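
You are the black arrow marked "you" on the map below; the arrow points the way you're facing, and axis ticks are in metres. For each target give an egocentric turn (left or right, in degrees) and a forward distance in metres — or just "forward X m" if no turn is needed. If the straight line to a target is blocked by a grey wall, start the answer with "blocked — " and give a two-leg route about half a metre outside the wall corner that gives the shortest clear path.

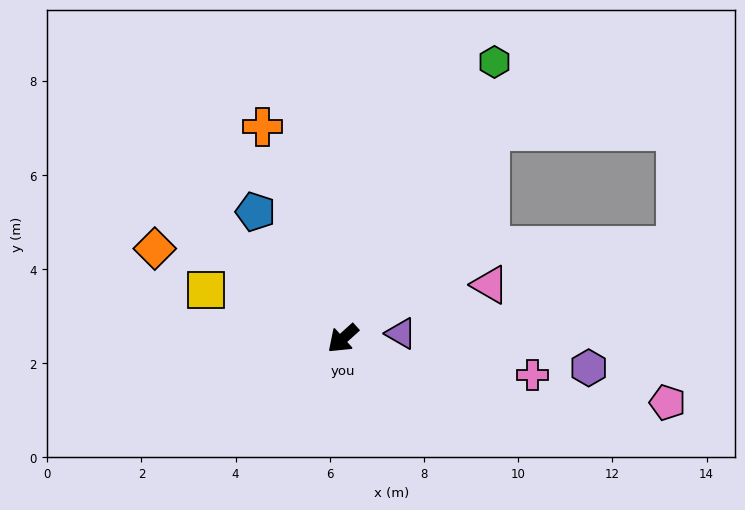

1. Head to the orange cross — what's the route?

turn right 111°, forward 4.8 m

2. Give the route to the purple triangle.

turn left 143°, forward 1.2 m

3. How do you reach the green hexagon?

turn right 161°, forward 6.7 m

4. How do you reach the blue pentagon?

turn right 98°, forward 3.3 m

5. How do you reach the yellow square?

turn right 62°, forward 3.1 m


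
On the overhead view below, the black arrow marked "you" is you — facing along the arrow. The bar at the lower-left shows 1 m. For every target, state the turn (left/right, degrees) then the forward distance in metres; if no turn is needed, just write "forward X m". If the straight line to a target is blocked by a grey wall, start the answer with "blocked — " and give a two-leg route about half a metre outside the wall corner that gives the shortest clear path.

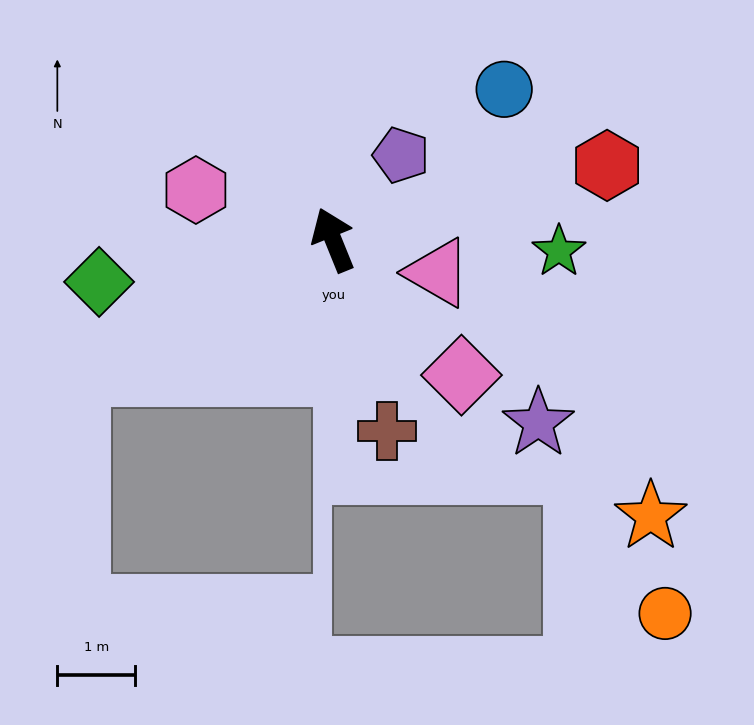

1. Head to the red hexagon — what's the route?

turn right 97°, forward 3.6 m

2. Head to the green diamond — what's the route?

turn left 78°, forward 3.0 m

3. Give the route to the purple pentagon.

turn right 61°, forward 1.4 m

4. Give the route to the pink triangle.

turn right 130°, forward 1.4 m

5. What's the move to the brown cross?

turn left 174°, forward 2.5 m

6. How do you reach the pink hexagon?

turn left 48°, forward 1.9 m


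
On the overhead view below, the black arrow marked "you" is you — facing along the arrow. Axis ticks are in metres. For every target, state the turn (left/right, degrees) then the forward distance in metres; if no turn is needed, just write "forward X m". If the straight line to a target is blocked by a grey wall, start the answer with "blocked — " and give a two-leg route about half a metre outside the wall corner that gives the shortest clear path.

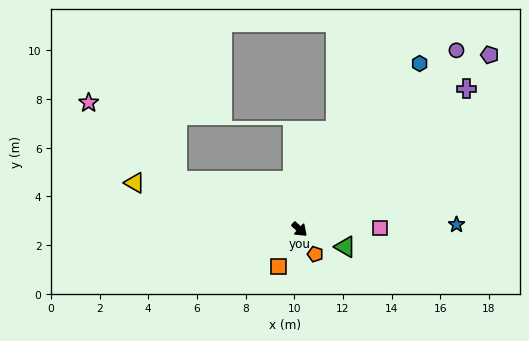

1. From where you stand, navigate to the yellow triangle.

turn right 153°, forward 7.0 m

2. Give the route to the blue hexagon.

turn left 97°, forward 8.4 m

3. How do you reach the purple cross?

turn left 83°, forward 9.0 m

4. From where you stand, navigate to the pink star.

blocked — turn right 159°, forward 5.4 m, then turn right 20°, forward 4.9 m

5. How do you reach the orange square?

turn right 77°, forward 1.7 m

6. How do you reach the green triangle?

turn left 22°, forward 2.0 m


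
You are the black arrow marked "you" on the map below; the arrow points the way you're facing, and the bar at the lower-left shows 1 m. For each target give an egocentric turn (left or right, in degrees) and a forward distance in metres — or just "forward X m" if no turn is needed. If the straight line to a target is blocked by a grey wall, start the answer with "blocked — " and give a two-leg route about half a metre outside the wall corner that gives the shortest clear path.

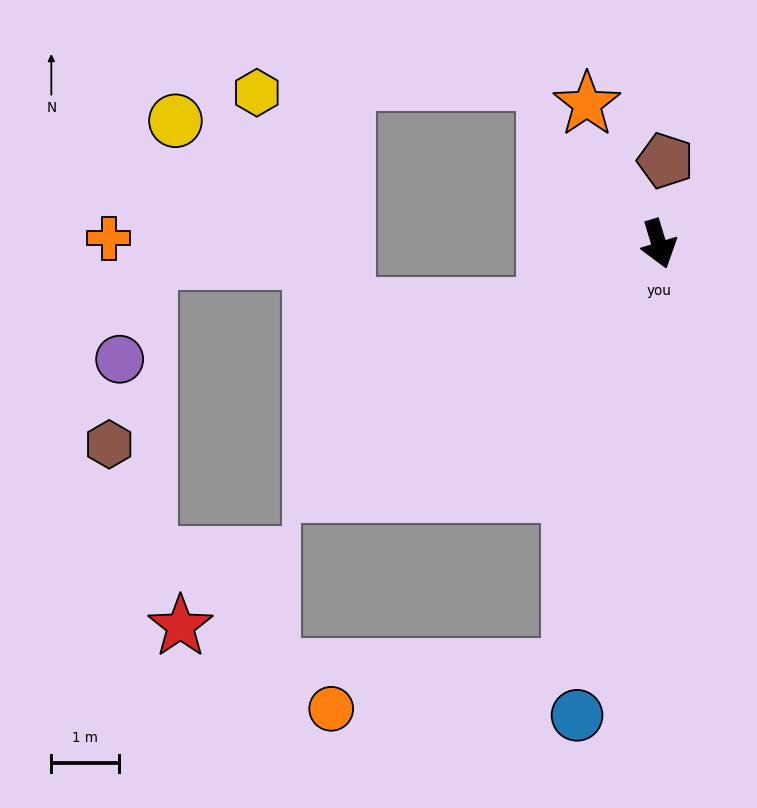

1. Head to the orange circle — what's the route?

blocked — turn right 29°, forward 6.4 m, then turn right 68°, forward 3.6 m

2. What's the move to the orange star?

turn right 170°, forward 2.3 m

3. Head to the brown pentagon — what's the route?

turn left 159°, forward 1.2 m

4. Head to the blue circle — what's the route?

turn right 27°, forward 7.1 m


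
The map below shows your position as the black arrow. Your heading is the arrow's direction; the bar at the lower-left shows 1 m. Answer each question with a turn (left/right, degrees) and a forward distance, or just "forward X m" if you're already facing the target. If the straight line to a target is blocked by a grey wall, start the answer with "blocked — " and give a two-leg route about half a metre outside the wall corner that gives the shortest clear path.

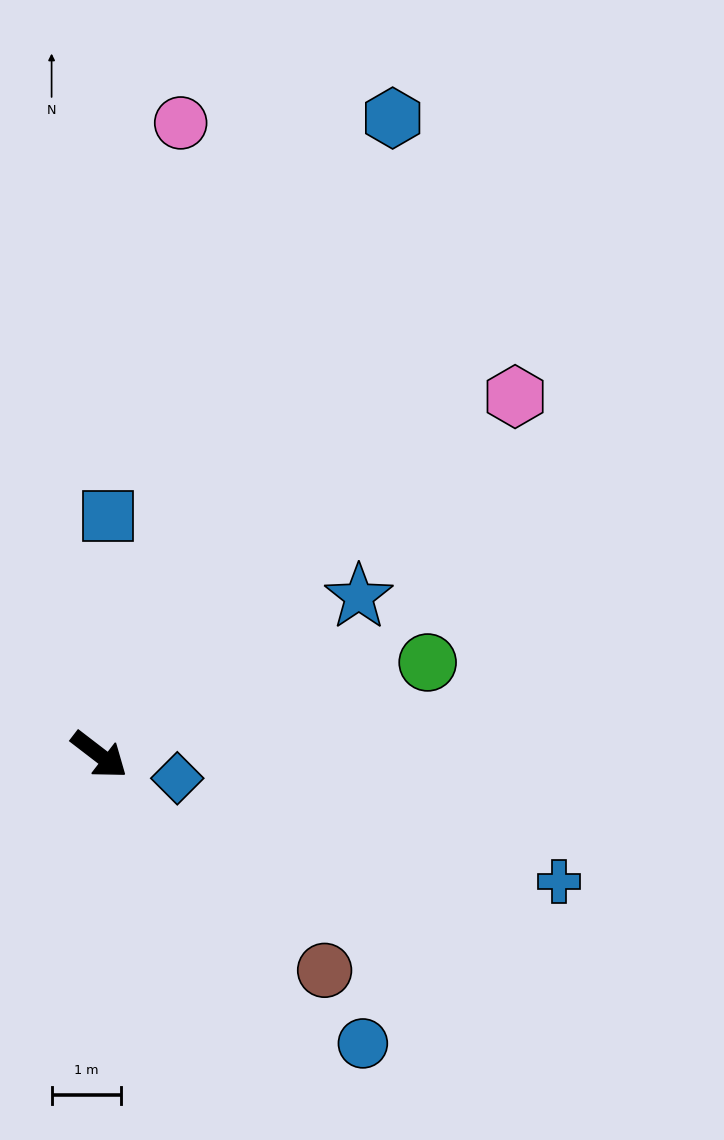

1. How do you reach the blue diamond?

turn left 21°, forward 1.2 m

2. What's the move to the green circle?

turn left 53°, forward 5.0 m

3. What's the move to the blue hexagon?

turn left 103°, forward 10.2 m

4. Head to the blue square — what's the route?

turn left 125°, forward 3.5 m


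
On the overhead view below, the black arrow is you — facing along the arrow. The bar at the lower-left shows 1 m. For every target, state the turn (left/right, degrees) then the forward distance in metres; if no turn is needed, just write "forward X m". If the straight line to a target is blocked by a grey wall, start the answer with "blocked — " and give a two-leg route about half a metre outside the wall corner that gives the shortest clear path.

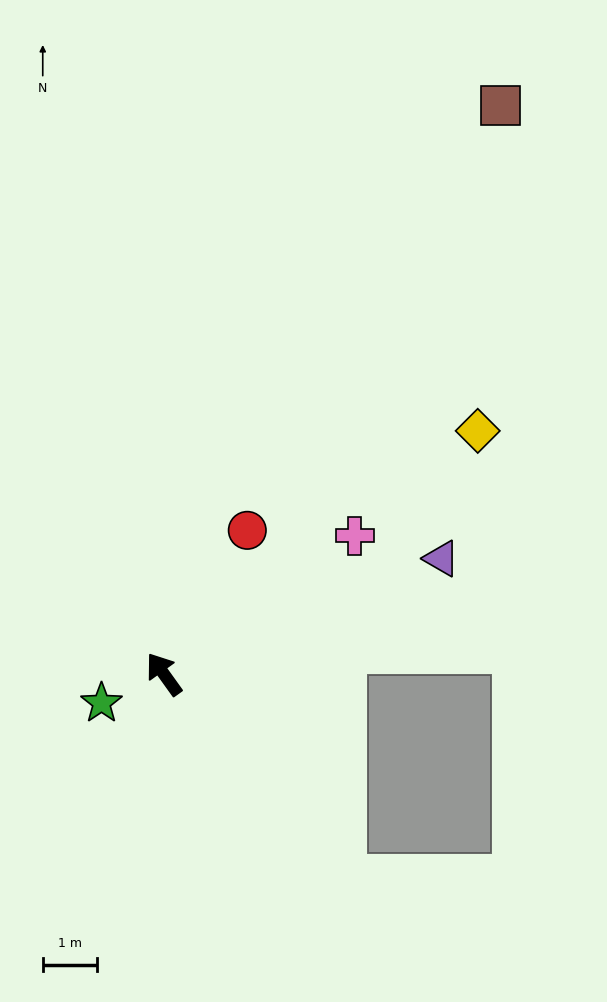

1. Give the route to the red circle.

turn right 66°, forward 3.0 m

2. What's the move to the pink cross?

turn right 90°, forward 4.3 m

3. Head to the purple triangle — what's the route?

turn right 103°, forward 5.5 m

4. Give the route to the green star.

turn left 79°, forward 1.3 m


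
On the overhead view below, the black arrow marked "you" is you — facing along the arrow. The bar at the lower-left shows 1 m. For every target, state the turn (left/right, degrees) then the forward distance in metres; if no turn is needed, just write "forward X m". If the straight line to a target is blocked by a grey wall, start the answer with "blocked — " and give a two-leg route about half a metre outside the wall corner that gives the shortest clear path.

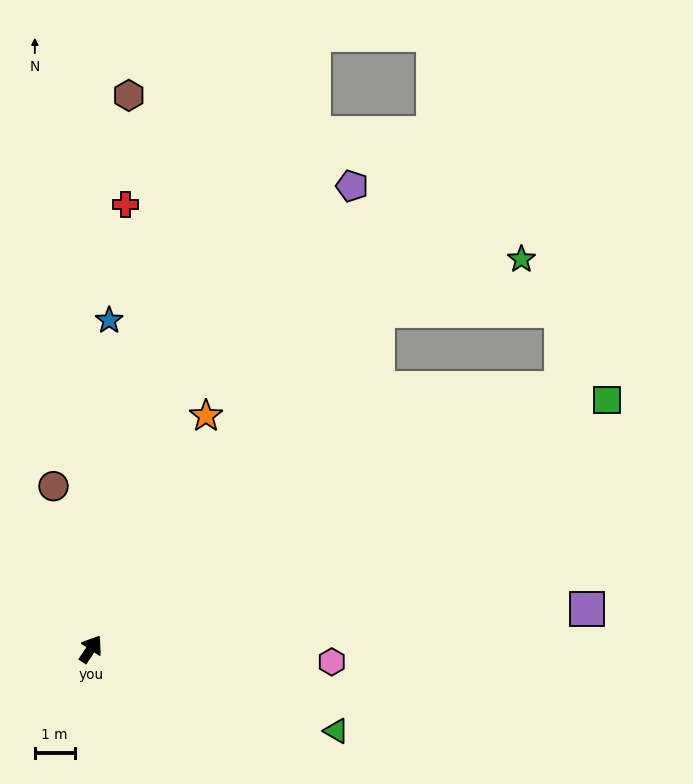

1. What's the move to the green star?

blocked — turn right 7°, forward 11.2 m, then turn right 29°, forward 3.8 m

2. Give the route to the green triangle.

turn right 75°, forward 6.5 m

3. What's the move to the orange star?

turn left 7°, forward 6.5 m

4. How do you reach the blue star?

turn left 30°, forward 8.3 m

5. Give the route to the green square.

turn right 31°, forward 14.4 m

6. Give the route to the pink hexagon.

turn right 59°, forward 6.1 m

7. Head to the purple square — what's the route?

turn right 52°, forward 12.5 m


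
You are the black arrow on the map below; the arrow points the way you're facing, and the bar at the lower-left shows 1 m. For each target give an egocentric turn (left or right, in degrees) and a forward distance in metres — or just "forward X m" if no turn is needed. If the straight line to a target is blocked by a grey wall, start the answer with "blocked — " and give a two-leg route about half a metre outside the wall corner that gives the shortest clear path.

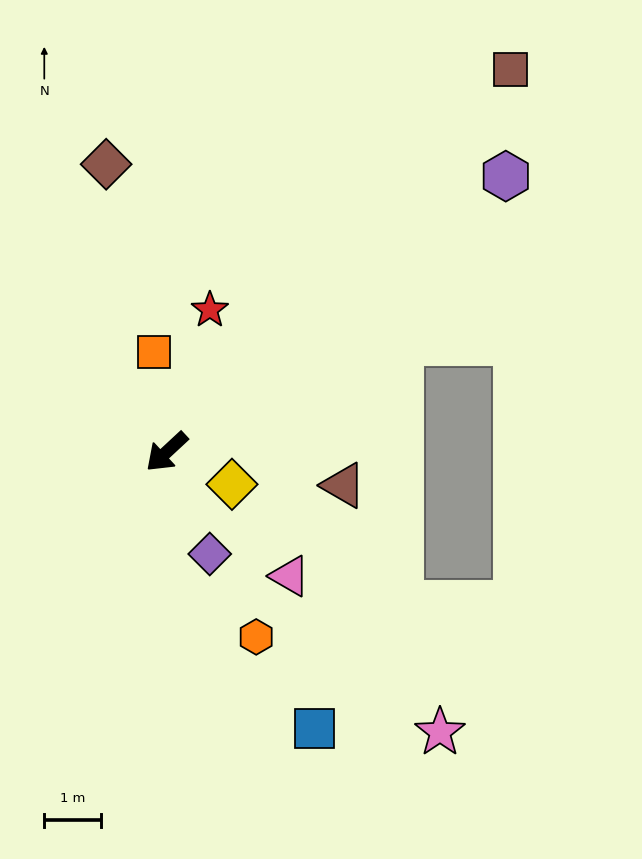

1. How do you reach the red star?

turn right 150°, forward 2.6 m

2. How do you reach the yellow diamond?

turn left 111°, forward 1.3 m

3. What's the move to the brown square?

turn right 175°, forward 9.1 m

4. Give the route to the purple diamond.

turn left 70°, forward 2.0 m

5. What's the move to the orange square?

turn right 126°, forward 1.8 m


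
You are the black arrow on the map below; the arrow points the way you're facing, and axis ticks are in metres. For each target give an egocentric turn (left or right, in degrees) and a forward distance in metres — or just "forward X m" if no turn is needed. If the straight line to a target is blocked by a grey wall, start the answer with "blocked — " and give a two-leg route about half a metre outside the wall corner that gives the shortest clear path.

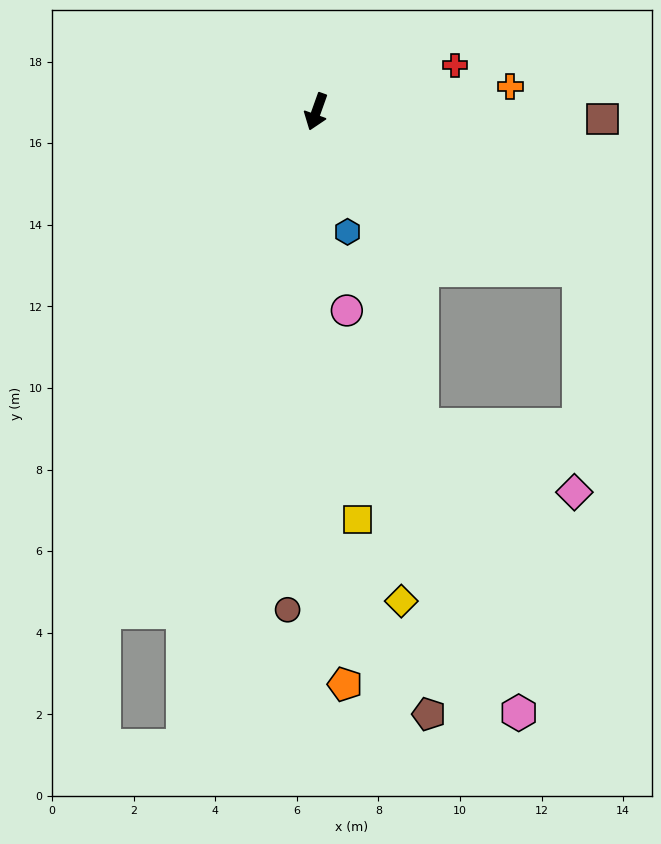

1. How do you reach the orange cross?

turn left 117°, forward 4.8 m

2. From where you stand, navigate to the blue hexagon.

turn left 34°, forward 3.0 m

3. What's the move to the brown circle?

turn left 16°, forward 12.2 m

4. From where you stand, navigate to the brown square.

turn left 108°, forward 7.0 m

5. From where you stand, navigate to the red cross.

turn left 128°, forward 3.6 m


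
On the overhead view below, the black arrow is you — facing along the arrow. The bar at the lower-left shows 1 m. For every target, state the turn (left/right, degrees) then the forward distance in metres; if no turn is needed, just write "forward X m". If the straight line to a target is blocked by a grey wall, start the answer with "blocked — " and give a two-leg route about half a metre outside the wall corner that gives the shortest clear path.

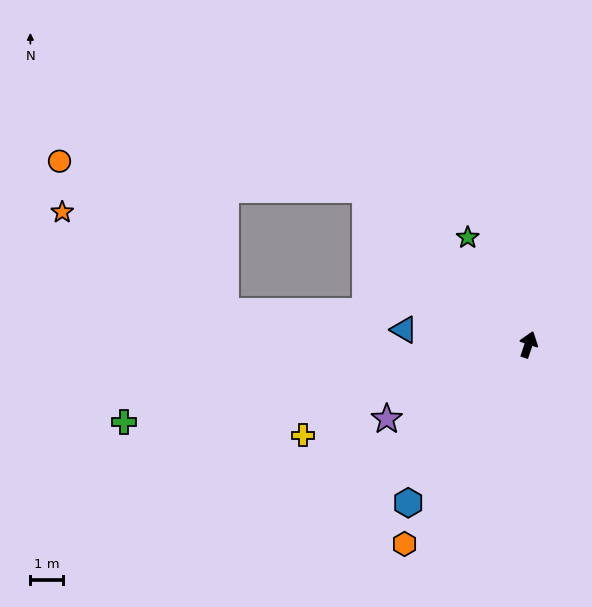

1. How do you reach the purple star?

turn left 136°, forward 4.8 m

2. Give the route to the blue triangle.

turn left 102°, forward 3.8 m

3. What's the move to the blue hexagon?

turn left 161°, forward 6.0 m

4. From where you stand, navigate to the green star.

turn left 48°, forward 3.7 m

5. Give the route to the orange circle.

blocked — turn left 65°, forward 6.8 m, then turn left 38°, forward 9.3 m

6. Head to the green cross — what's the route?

turn left 119°, forward 12.5 m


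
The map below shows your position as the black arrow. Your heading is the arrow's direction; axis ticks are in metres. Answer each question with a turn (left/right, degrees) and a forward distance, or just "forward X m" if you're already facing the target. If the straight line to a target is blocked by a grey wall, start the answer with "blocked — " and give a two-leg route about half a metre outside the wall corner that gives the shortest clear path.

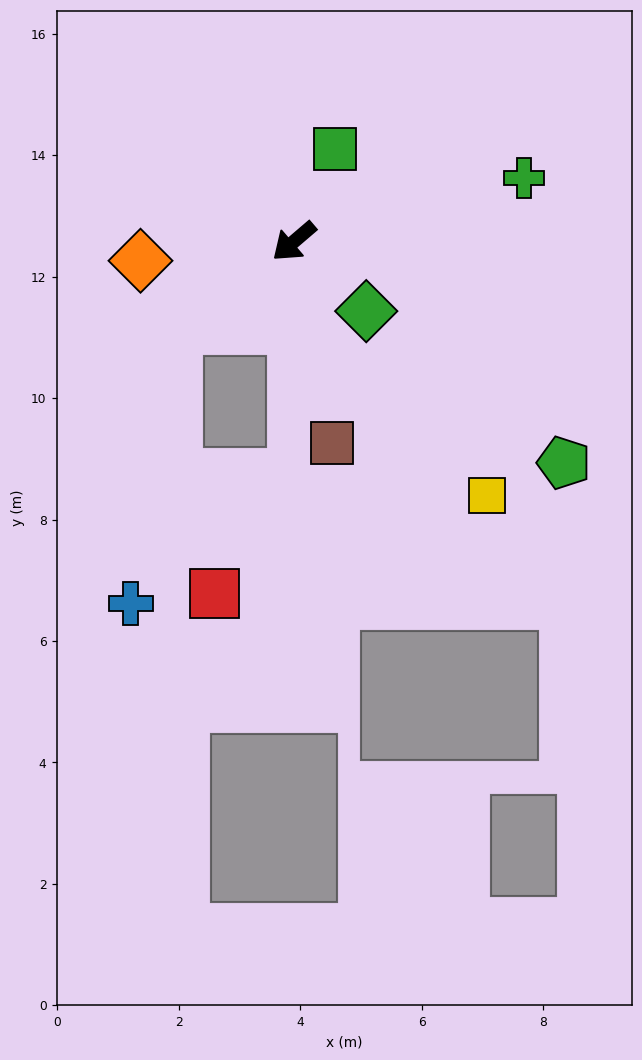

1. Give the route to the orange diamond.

turn right 33°, forward 2.5 m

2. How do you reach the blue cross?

blocked — turn right 4°, forward 2.4 m, then turn left 44°, forward 4.6 m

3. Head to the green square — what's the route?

turn right 154°, forward 1.7 m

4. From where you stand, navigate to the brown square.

turn left 60°, forward 3.4 m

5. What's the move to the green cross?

turn left 155°, forward 3.9 m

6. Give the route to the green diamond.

turn left 96°, forward 1.7 m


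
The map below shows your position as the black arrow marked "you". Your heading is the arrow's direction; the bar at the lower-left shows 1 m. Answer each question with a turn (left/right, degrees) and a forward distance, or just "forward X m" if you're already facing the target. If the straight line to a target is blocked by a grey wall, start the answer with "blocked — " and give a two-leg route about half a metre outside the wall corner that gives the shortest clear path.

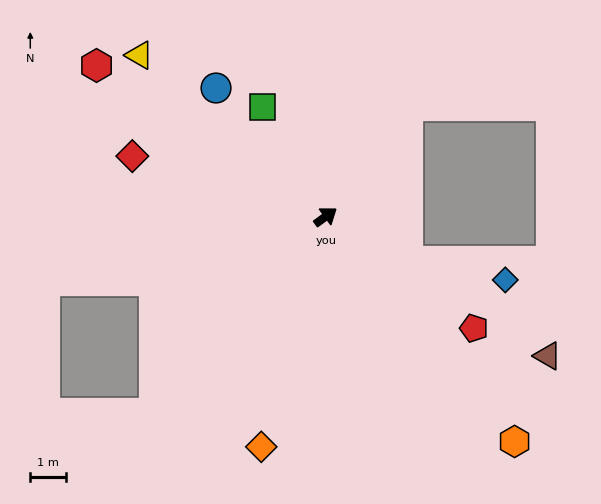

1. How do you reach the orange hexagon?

turn right 86°, forward 8.3 m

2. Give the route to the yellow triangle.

turn left 103°, forward 7.0 m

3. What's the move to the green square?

turn left 84°, forward 3.6 m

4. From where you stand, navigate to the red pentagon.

turn right 73°, forward 5.2 m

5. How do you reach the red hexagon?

turn left 110°, forward 7.8 m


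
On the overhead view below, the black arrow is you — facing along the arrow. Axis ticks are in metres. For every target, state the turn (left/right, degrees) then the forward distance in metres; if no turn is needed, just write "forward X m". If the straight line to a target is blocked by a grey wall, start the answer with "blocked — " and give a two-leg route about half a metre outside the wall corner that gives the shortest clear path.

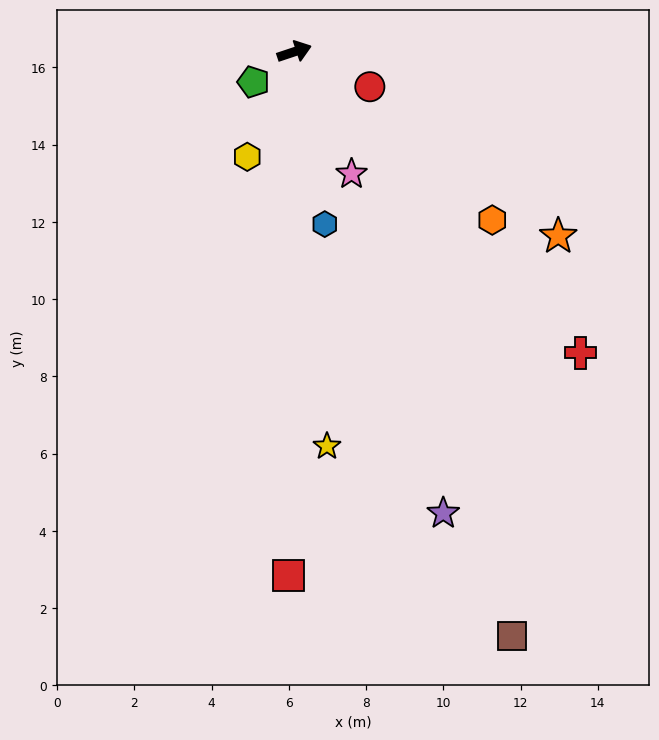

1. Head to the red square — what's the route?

turn right 109°, forward 13.6 m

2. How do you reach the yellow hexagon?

turn right 133°, forward 3.0 m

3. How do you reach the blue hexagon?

turn right 98°, forward 4.5 m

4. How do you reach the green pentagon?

turn right 162°, forward 1.3 m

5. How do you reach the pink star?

turn right 83°, forward 3.5 m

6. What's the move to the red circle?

turn right 43°, forward 2.2 m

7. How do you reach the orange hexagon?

turn right 59°, forward 6.7 m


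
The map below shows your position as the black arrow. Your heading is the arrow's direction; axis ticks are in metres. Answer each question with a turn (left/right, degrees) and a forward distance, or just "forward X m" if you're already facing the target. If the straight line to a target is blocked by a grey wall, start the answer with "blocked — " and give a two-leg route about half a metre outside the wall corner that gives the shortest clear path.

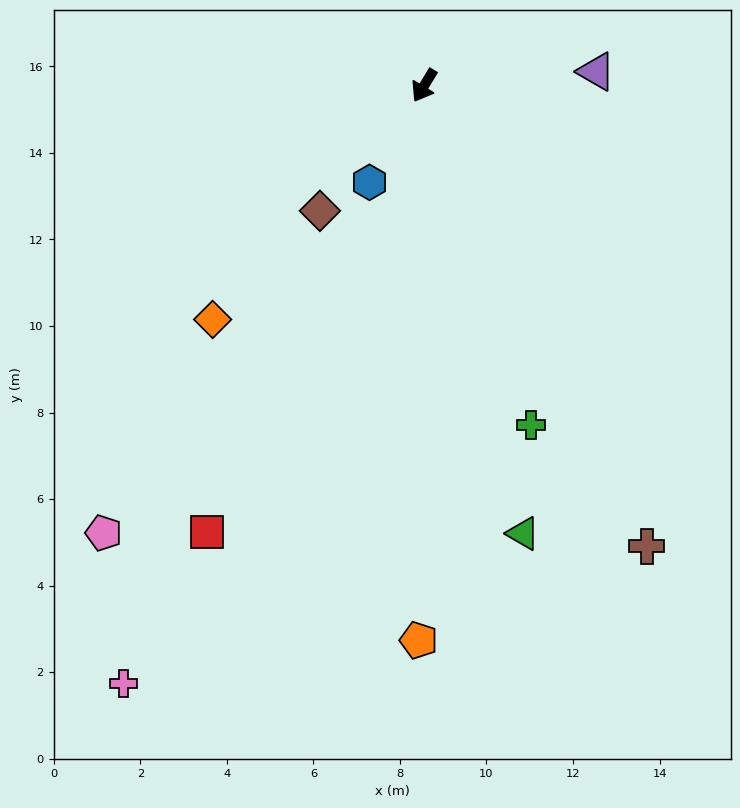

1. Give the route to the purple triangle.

turn left 126°, forward 4.0 m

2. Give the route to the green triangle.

turn left 44°, forward 10.6 m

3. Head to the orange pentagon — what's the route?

turn left 31°, forward 12.8 m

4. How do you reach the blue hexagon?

forward 2.6 m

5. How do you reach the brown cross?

turn left 57°, forward 11.8 m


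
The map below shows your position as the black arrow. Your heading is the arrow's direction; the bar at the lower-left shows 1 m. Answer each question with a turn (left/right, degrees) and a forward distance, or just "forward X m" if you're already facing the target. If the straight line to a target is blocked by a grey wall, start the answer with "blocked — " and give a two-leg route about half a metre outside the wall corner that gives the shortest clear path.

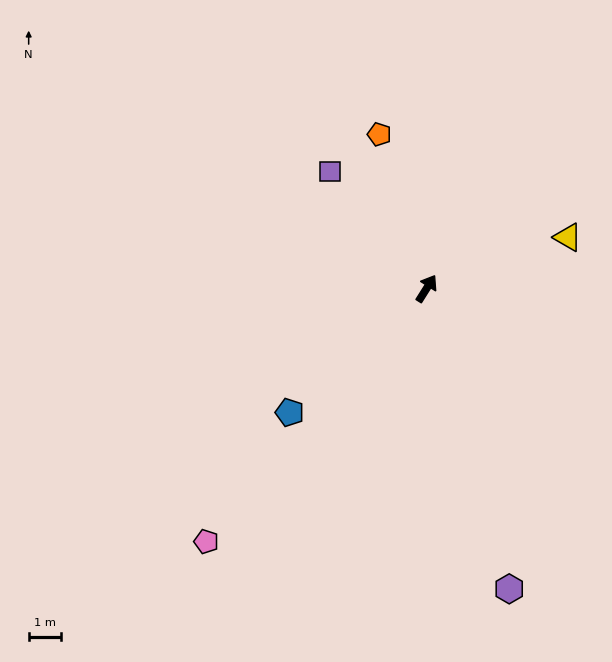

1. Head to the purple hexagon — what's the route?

turn right 132°, forward 9.6 m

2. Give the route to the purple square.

turn left 72°, forward 4.7 m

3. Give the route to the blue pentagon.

turn left 164°, forward 5.7 m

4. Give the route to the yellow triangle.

turn right 38°, forward 4.6 m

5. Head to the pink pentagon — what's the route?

turn left 171°, forward 10.3 m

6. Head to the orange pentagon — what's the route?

turn left 49°, forward 5.0 m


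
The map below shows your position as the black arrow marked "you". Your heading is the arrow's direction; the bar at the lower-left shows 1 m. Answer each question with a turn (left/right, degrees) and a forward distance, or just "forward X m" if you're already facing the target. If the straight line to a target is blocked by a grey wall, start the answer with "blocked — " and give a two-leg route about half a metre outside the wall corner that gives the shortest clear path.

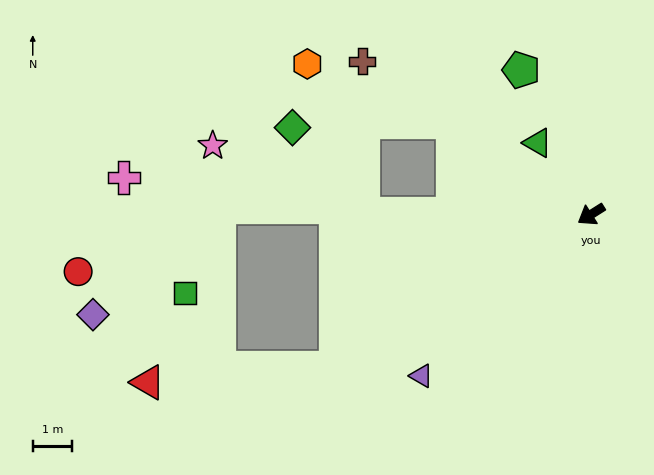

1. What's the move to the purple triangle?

turn left 11°, forward 5.9 m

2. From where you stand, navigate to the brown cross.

turn right 66°, forward 6.9 m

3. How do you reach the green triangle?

turn right 86°, forward 2.3 m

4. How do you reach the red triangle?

blocked — forward 7.5 m, then turn right 28°, forward 4.8 m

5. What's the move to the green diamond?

blocked — turn right 32°, forward 5.7 m, then turn right 51°, forward 2.8 m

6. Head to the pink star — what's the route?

blocked — turn right 32°, forward 5.7 m, then turn right 25°, forward 4.2 m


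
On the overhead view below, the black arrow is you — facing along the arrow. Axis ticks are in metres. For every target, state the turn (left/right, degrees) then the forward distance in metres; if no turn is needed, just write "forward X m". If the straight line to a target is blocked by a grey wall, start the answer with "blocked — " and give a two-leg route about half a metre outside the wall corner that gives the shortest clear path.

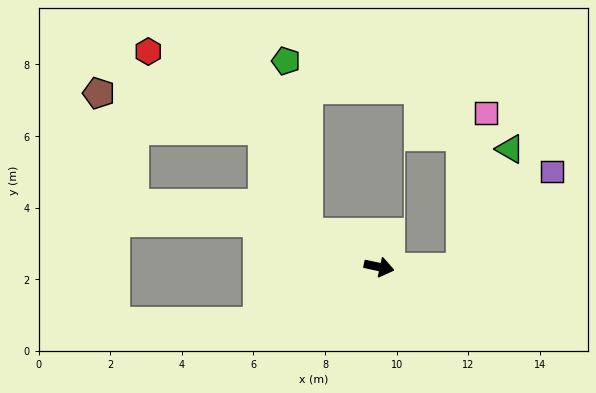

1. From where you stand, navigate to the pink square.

blocked — turn left 11°, forward 2.3 m, then turn left 82°, forward 4.4 m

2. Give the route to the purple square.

blocked — turn left 11°, forward 2.3 m, then turn left 48°, forward 3.7 m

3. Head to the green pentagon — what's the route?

blocked — turn left 167°, forward 2.2 m, then turn right 58°, forward 4.8 m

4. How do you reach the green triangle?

blocked — turn left 11°, forward 2.3 m, then turn left 69°, forward 3.6 m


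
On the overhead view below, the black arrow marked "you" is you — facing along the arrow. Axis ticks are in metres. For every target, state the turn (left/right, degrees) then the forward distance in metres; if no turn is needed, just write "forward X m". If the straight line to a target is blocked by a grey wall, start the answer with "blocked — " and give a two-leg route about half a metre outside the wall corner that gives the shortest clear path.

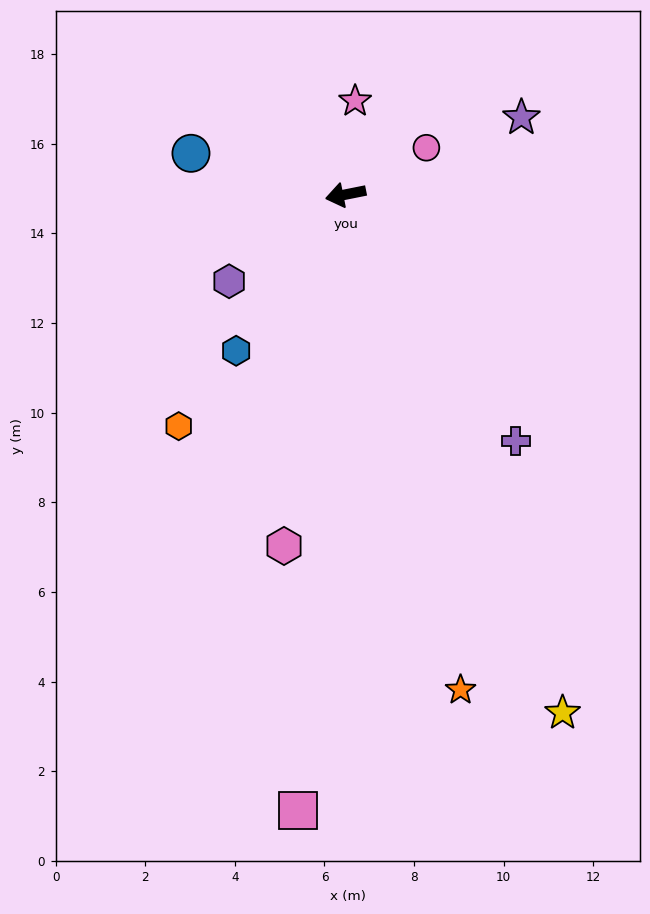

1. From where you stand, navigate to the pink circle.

turn right 161°, forward 2.1 m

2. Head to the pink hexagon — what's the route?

turn left 69°, forward 8.0 m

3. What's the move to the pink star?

turn right 107°, forward 2.1 m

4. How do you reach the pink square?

turn left 74°, forward 13.8 m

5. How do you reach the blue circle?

turn right 26°, forward 3.6 m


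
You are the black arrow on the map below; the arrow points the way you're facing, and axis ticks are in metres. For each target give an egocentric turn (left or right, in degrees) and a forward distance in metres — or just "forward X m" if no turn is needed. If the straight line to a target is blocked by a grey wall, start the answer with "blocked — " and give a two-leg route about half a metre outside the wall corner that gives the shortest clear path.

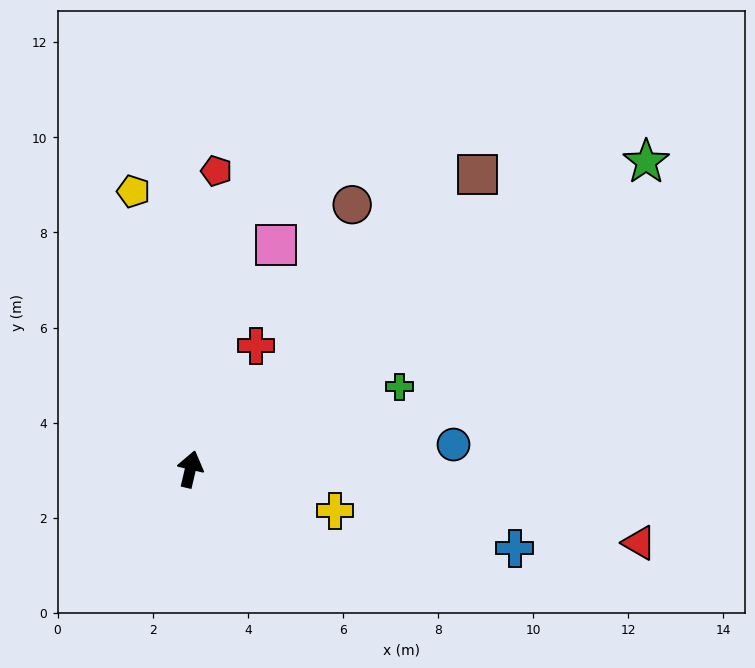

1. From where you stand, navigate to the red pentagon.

turn left 8°, forward 6.3 m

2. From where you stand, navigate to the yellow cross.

turn right 93°, forward 3.2 m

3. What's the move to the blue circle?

turn right 71°, forward 5.6 m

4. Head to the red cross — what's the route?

turn right 15°, forward 2.9 m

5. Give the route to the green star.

turn right 43°, forward 11.6 m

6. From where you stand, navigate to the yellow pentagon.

turn left 25°, forward 6.0 m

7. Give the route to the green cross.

turn right 55°, forward 4.7 m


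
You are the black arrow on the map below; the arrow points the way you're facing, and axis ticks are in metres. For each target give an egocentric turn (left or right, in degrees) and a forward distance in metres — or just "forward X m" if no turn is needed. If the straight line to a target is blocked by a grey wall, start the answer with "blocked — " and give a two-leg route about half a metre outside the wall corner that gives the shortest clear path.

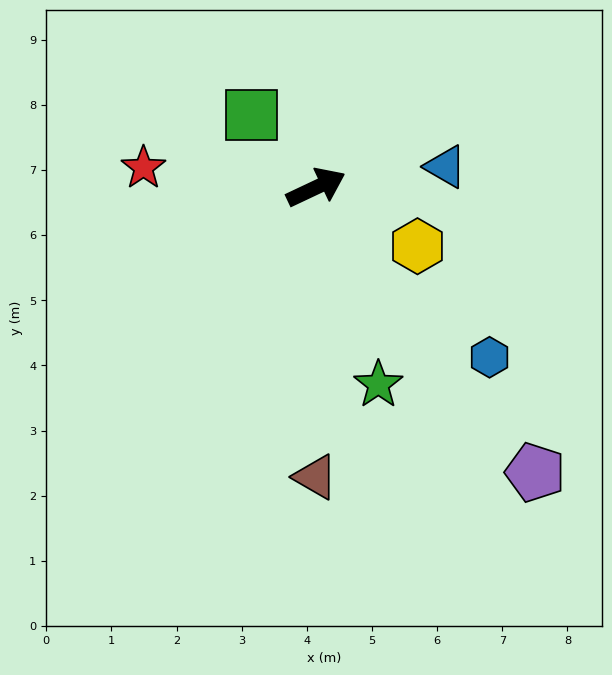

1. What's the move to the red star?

turn left 148°, forward 2.7 m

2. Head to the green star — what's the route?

turn right 98°, forward 3.2 m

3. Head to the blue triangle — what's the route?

turn right 16°, forward 2.0 m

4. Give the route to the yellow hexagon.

turn right 55°, forward 1.8 m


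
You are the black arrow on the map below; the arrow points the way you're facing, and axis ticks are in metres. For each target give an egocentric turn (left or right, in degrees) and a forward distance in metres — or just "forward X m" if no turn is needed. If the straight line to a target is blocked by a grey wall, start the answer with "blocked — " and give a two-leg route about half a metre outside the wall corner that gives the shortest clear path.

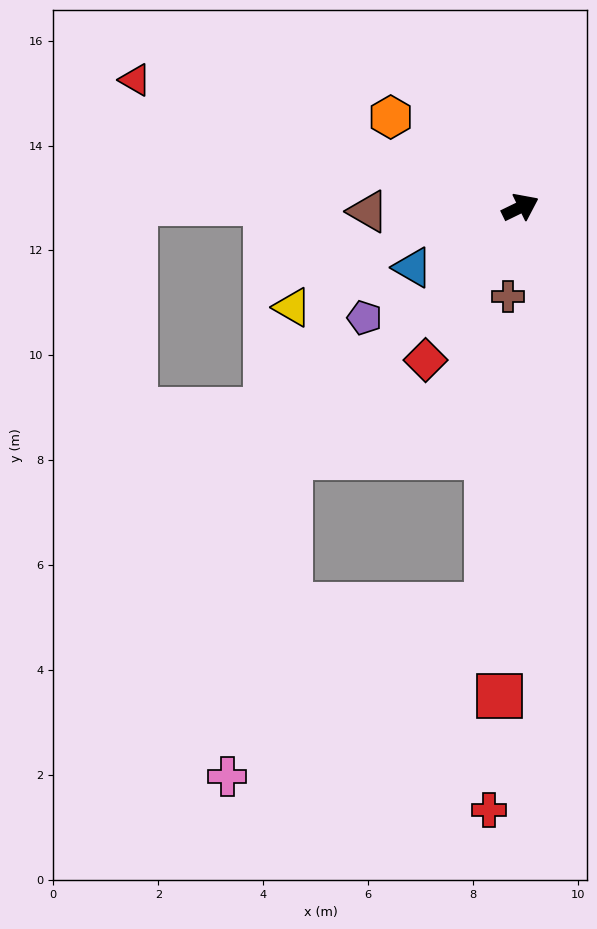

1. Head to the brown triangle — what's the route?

turn left 156°, forward 2.9 m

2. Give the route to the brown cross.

turn right 124°, forward 1.7 m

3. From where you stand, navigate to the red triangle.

turn left 136°, forward 7.7 m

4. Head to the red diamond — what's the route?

turn right 148°, forward 3.4 m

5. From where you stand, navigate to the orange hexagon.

turn left 119°, forward 3.0 m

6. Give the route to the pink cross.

blocked — turn right 159°, forward 6.5 m, then turn left 32°, forward 6.2 m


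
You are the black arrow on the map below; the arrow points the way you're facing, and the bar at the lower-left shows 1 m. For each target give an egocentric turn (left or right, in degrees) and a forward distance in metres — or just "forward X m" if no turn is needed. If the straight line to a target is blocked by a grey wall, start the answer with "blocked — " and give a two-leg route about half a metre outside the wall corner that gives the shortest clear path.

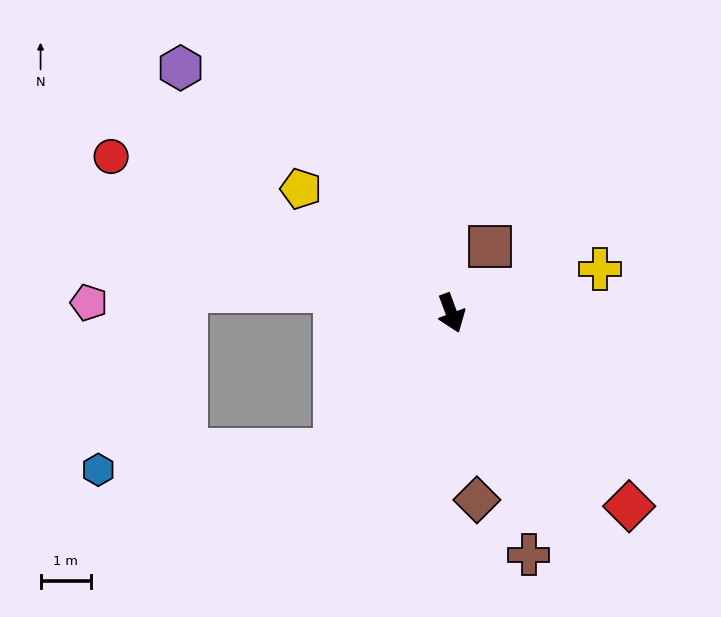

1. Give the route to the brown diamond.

turn right 13°, forward 3.7 m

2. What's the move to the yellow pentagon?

turn right 150°, forward 3.9 m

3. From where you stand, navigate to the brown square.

turn left 129°, forward 1.5 m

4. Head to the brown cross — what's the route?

turn right 3°, forward 5.0 m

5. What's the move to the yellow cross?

turn left 86°, forward 3.1 m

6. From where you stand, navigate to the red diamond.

turn left 22°, forward 5.2 m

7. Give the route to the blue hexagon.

blocked — turn right 61°, forward 3.6 m, then turn right 45°, forward 4.7 m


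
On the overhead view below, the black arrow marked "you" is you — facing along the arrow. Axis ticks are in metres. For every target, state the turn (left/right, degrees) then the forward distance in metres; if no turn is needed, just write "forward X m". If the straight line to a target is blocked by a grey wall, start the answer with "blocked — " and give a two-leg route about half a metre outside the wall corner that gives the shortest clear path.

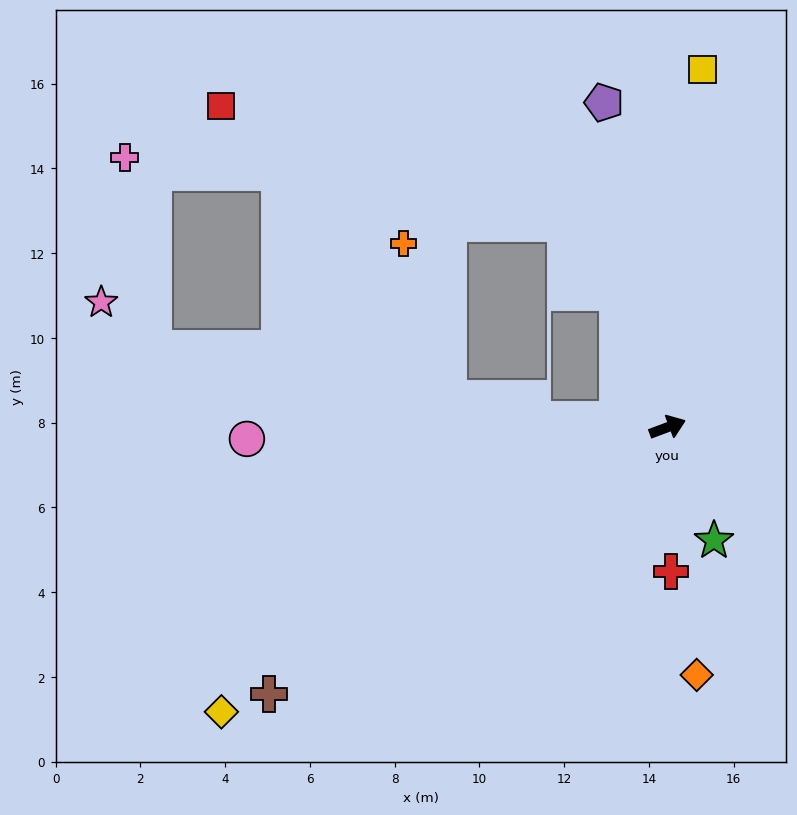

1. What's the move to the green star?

turn right 88°, forward 2.9 m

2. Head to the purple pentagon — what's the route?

turn left 81°, forward 7.8 m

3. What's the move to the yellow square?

turn left 64°, forward 8.5 m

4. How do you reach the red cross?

turn right 109°, forward 3.4 m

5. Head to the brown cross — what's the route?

turn right 167°, forward 11.3 m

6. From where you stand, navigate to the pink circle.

turn left 161°, forward 9.9 m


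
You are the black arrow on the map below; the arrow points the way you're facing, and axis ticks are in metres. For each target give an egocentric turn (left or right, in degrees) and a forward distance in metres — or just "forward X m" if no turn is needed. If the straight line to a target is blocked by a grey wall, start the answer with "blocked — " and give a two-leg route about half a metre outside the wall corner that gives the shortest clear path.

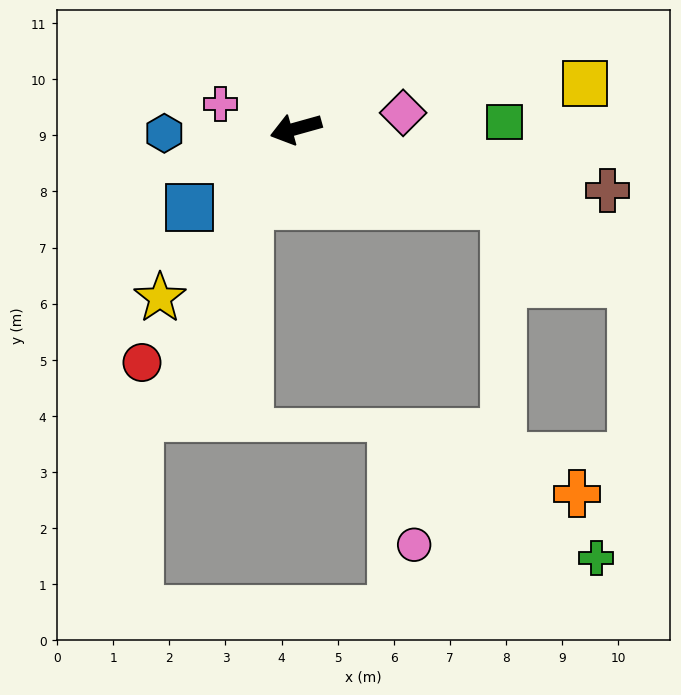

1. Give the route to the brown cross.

turn left 153°, forward 5.7 m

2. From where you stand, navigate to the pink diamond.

turn left 173°, forward 1.9 m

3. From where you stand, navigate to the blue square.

turn left 21°, forward 2.4 m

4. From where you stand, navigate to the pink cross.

turn right 34°, forward 1.4 m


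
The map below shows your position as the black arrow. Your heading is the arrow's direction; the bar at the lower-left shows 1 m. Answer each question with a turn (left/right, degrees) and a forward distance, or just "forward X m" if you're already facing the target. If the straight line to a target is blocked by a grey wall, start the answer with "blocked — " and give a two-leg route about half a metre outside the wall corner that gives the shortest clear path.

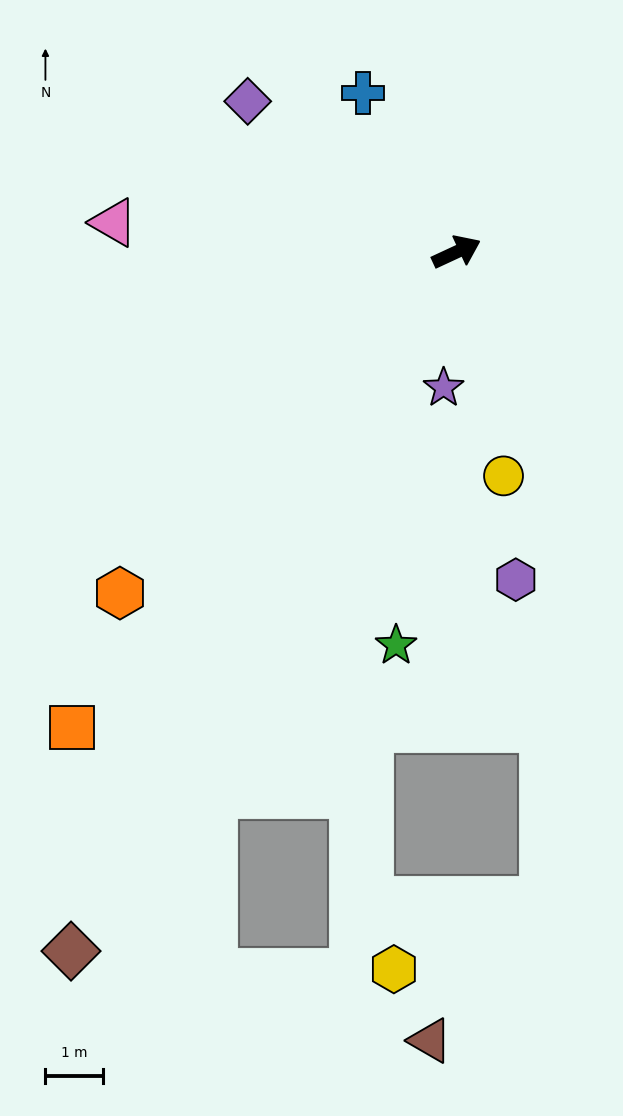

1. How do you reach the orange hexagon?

turn right 160°, forward 8.4 m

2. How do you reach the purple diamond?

turn left 119°, forward 4.5 m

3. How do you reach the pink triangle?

turn left 150°, forward 6.0 m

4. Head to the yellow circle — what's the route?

turn right 103°, forward 4.0 m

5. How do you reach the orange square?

turn right 154°, forward 10.7 m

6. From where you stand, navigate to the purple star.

turn right 120°, forward 2.4 m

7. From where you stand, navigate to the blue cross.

turn left 96°, forward 3.2 m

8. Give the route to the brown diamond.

turn right 144°, forward 13.9 m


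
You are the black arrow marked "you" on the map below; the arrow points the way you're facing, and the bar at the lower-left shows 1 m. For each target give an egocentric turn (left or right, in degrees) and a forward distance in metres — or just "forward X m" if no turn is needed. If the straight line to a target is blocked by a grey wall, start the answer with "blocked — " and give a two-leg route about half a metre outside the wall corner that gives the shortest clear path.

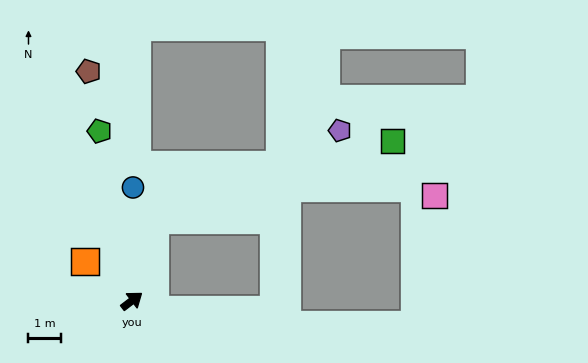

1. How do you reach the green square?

blocked — turn left 36°, forward 2.6 m, then turn right 55°, forward 7.7 m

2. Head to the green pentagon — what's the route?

turn left 63°, forward 5.3 m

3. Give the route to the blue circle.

turn left 52°, forward 3.5 m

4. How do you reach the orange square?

turn left 103°, forward 1.9 m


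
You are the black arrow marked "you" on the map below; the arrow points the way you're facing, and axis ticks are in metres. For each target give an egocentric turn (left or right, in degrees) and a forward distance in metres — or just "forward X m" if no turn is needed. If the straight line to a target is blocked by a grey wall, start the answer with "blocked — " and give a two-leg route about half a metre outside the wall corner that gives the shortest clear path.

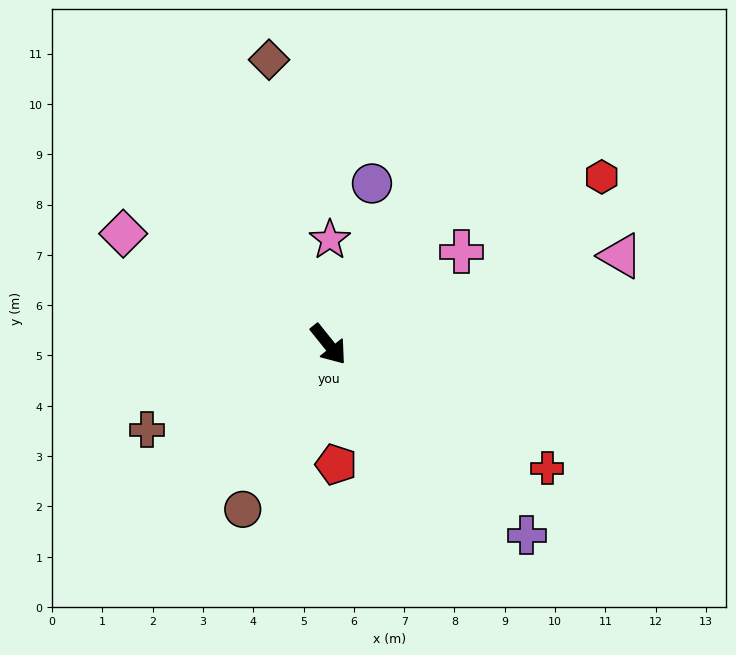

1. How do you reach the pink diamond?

turn right 157°, forward 4.6 m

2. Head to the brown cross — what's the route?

turn right 104°, forward 4.0 m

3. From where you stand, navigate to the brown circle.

turn right 66°, forward 3.7 m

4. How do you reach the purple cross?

turn left 7°, forward 5.5 m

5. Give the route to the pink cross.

turn left 86°, forward 3.2 m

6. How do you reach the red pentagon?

turn right 35°, forward 2.4 m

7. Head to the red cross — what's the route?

turn left 22°, forward 5.0 m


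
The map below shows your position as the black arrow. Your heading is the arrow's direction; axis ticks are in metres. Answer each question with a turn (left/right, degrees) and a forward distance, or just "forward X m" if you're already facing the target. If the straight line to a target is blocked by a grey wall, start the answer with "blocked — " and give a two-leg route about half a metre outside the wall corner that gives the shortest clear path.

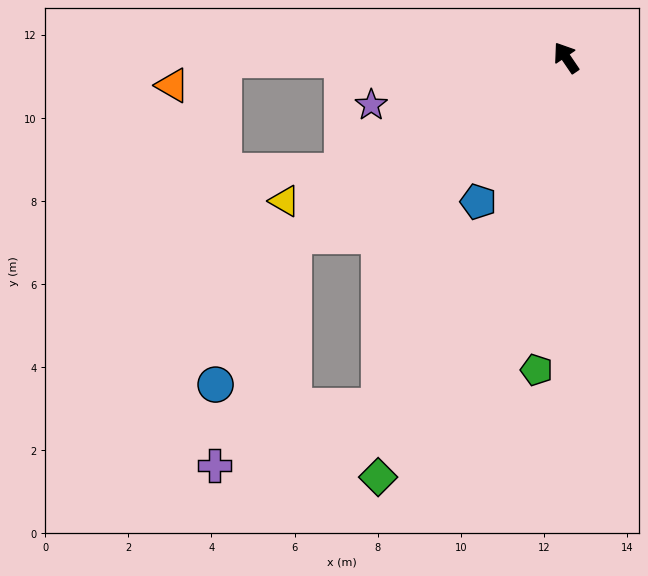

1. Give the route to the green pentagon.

turn left 140°, forward 7.5 m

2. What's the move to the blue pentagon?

turn left 114°, forward 4.1 m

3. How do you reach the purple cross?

blocked — turn left 89°, forward 7.8 m, then turn left 38°, forward 5.8 m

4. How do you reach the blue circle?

blocked — turn left 89°, forward 7.8 m, then turn left 29°, forward 4.0 m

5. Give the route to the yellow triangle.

turn left 83°, forward 7.6 m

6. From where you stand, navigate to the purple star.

turn left 69°, forward 4.8 m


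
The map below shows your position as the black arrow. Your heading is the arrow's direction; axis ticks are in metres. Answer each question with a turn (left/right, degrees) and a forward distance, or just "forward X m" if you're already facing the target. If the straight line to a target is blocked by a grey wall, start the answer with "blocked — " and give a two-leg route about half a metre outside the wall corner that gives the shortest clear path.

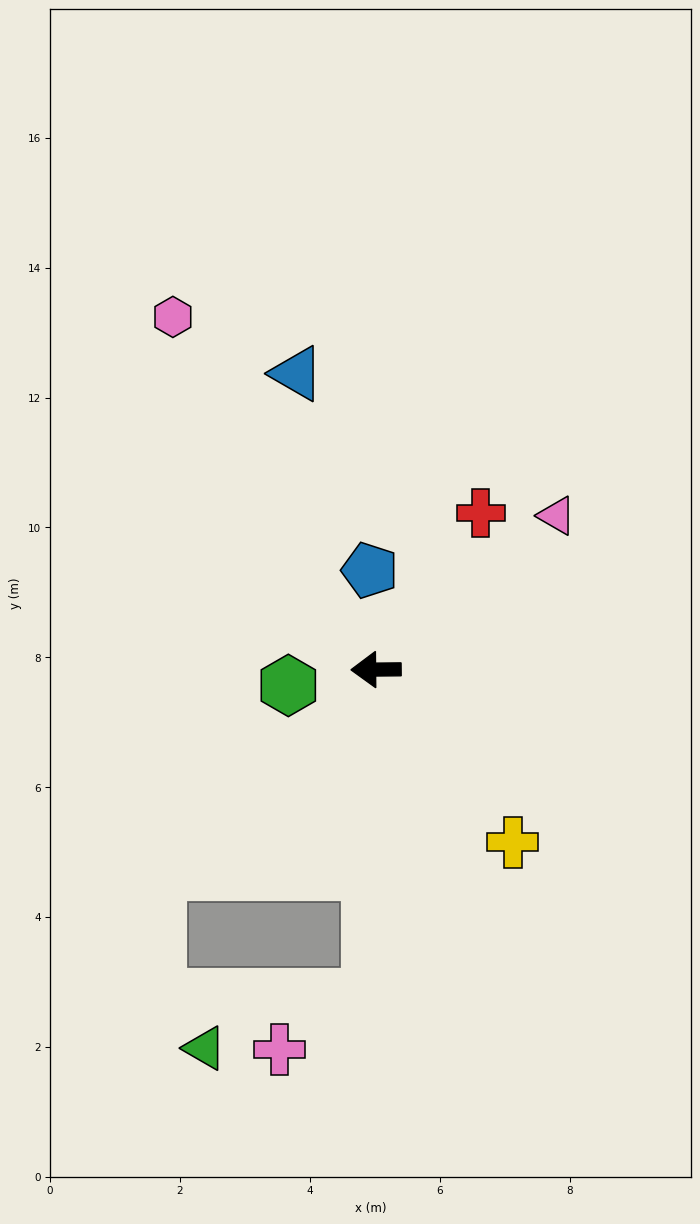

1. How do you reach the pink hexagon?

turn right 61°, forward 6.3 m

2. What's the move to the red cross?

turn right 124°, forward 2.9 m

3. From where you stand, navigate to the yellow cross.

turn left 128°, forward 3.4 m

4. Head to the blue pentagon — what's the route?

turn right 87°, forward 1.5 m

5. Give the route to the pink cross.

blocked — turn left 88°, forward 5.0 m, then turn right 58°, forward 1.6 m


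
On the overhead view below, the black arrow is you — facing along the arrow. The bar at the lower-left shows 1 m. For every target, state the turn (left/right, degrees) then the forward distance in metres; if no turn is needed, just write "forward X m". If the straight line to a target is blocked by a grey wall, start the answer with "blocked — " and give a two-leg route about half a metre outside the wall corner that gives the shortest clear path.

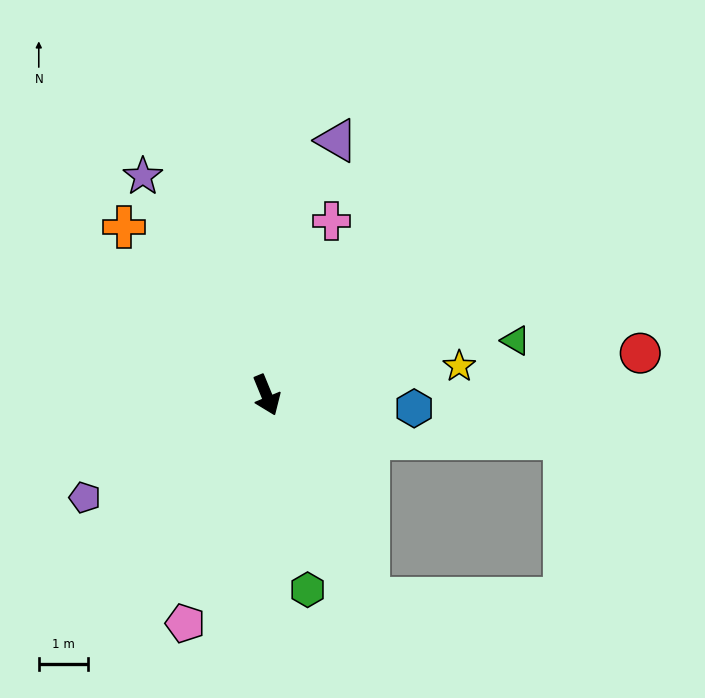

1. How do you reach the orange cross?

turn right 162°, forward 4.5 m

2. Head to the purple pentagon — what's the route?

turn right 83°, forward 4.3 m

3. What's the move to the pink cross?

turn left 137°, forward 3.8 m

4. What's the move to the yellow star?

turn left 76°, forward 4.0 m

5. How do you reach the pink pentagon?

turn right 42°, forward 5.0 m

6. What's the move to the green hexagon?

turn right 10°, forward 4.1 m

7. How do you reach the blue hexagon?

turn left 63°, forward 3.0 m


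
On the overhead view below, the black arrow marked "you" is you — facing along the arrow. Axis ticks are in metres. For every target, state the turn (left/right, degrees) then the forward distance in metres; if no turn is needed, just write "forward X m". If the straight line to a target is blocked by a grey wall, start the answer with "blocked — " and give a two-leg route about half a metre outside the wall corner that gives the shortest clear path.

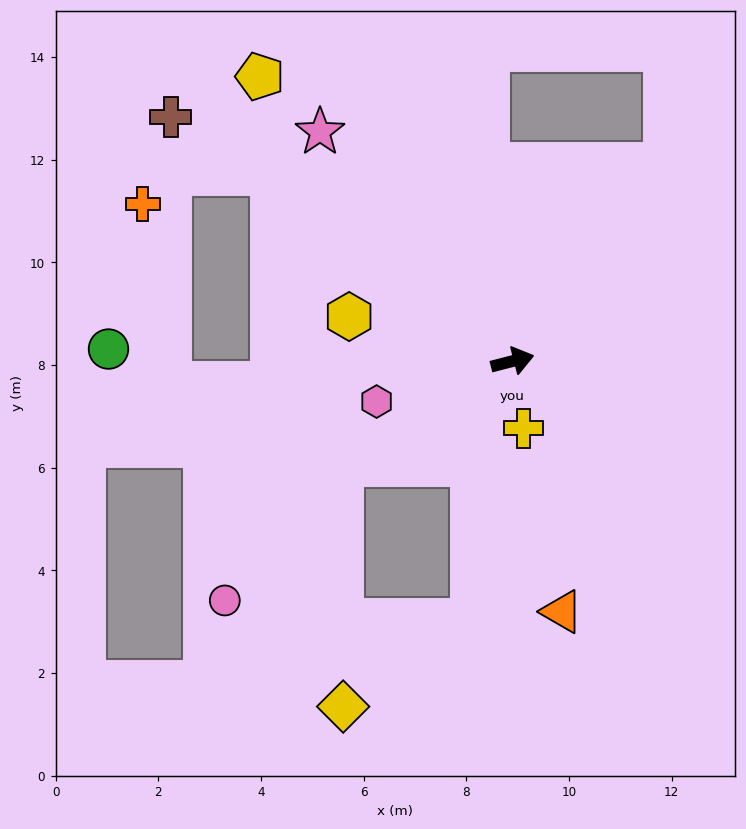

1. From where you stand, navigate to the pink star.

turn left 116°, forward 5.8 m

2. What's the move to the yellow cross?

turn right 95°, forward 1.3 m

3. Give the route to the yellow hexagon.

turn left 150°, forward 3.3 m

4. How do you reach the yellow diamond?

blocked — turn right 163°, forward 3.9 m, then turn left 59°, forward 4.7 m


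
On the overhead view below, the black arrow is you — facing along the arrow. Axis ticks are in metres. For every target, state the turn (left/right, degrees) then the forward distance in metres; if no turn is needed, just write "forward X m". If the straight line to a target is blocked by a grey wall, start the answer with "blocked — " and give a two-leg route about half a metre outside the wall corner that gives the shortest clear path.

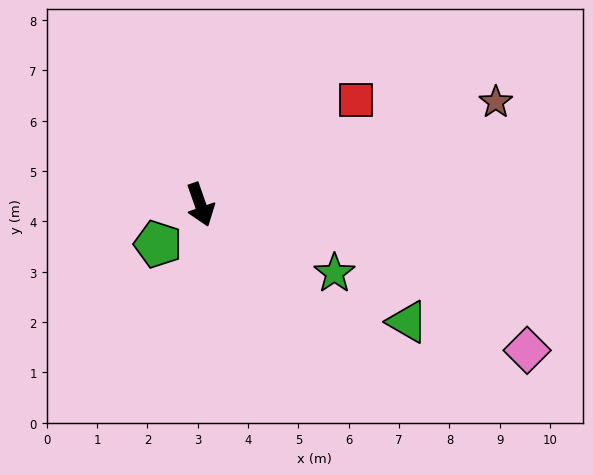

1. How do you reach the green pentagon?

turn right 66°, forward 1.2 m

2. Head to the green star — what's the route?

turn left 44°, forward 3.0 m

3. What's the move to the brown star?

turn left 90°, forward 6.2 m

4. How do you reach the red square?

turn left 105°, forward 3.7 m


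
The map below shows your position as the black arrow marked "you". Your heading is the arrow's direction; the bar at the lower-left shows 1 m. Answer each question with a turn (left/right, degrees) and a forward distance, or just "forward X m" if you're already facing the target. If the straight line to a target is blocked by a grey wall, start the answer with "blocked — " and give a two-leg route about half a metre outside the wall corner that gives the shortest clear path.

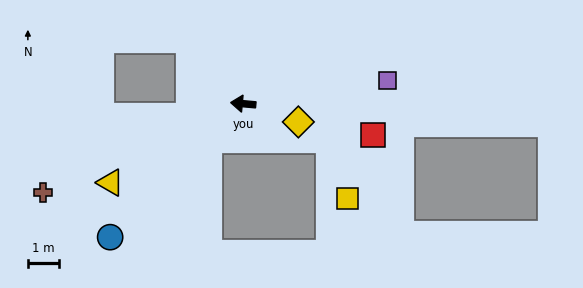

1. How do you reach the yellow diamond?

turn left 167°, forward 1.9 m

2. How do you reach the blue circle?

turn left 50°, forward 6.1 m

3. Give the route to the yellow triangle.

turn left 36°, forward 5.0 m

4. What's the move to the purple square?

turn right 166°, forward 4.7 m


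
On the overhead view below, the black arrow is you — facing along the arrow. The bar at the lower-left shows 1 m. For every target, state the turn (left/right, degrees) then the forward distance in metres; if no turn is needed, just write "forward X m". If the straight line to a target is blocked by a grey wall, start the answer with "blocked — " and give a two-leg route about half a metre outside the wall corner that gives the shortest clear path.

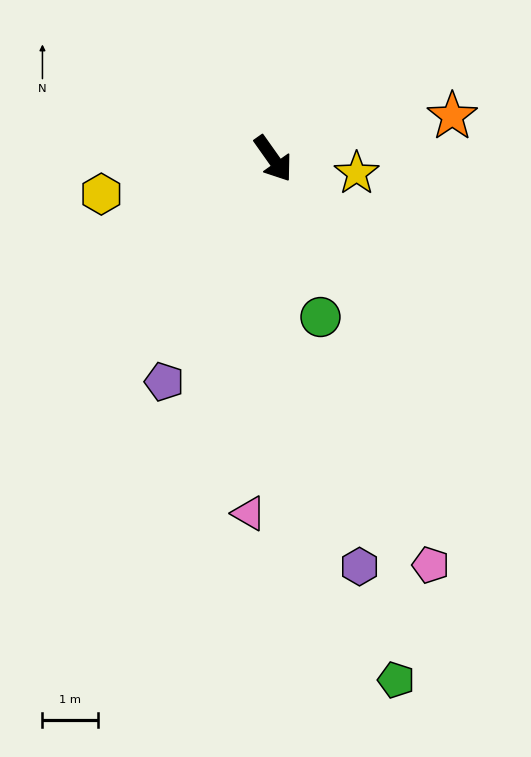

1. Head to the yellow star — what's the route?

turn left 45°, forward 1.5 m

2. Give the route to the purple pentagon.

turn right 61°, forward 4.5 m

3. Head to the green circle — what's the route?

turn right 19°, forward 3.0 m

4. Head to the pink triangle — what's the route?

turn right 39°, forward 6.4 m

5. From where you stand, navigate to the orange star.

turn left 68°, forward 3.3 m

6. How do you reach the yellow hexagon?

turn right 114°, forward 3.2 m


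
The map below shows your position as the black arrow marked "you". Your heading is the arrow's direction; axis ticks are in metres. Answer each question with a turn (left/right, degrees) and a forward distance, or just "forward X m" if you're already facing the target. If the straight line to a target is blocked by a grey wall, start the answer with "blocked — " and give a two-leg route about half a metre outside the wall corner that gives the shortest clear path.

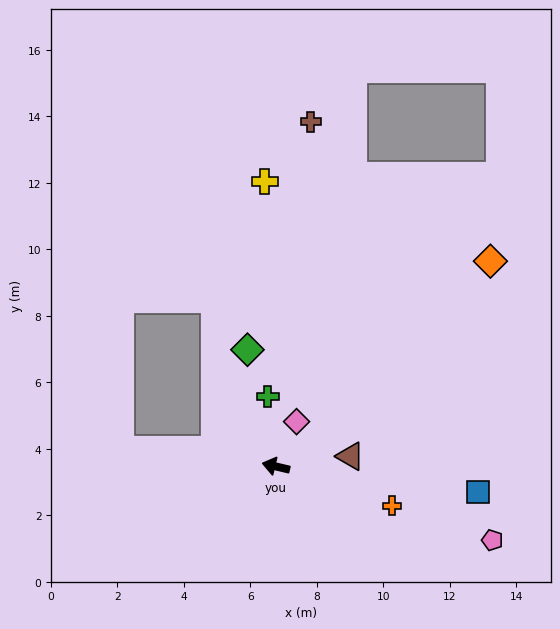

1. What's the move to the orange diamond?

turn right 123°, forward 8.9 m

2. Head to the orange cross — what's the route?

turn left 175°, forward 3.7 m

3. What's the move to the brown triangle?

turn right 159°, forward 2.3 m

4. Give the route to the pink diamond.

turn right 101°, forward 1.5 m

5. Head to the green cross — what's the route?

turn right 70°, forward 2.1 m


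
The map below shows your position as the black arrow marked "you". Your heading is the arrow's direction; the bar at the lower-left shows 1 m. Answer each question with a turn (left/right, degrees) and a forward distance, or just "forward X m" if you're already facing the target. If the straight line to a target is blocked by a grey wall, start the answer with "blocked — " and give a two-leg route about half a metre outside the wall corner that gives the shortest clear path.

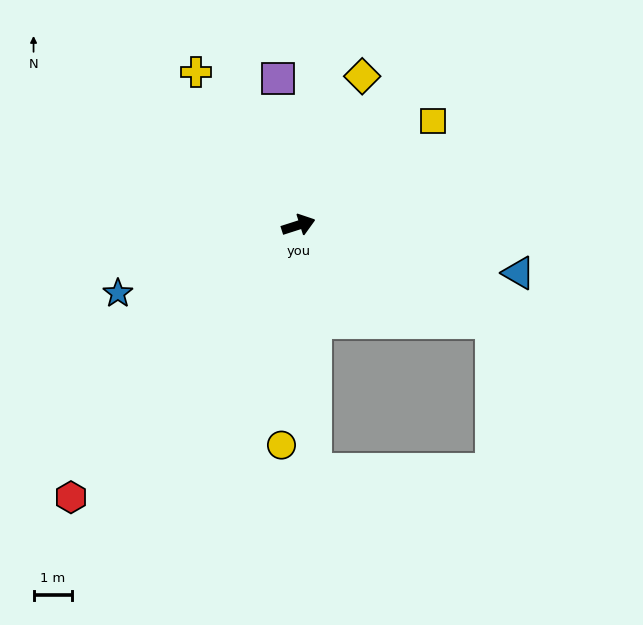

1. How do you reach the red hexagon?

turn right 148°, forward 9.2 m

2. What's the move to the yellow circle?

turn right 112°, forward 5.7 m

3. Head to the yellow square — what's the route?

turn left 20°, forward 4.4 m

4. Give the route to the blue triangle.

turn right 30°, forward 5.8 m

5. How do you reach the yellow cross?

turn left 106°, forward 4.8 m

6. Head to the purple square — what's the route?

turn left 80°, forward 3.8 m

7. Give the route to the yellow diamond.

turn left 49°, forward 4.2 m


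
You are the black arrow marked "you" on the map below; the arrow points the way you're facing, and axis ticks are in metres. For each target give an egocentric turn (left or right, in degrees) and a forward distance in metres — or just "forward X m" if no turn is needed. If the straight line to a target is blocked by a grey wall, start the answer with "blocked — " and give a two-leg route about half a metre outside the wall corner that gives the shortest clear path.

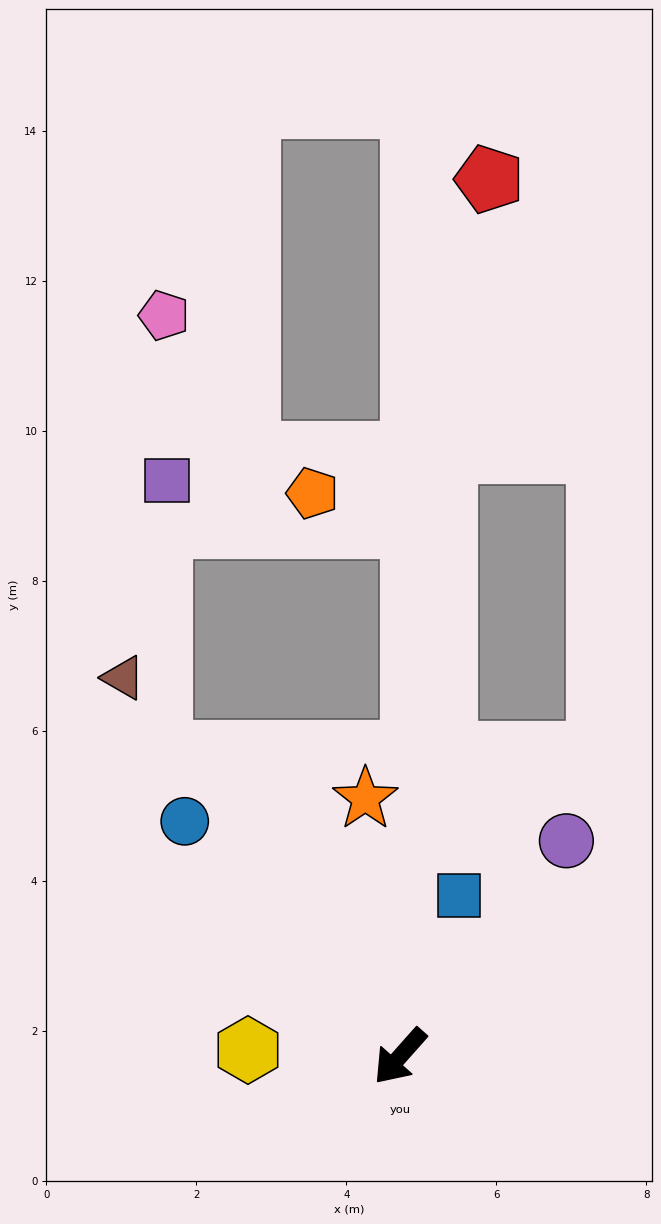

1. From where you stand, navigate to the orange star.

turn right 131°, forward 3.5 m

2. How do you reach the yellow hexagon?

turn right 51°, forward 2.0 m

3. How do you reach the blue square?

turn right 159°, forward 2.3 m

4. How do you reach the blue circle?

turn right 96°, forward 4.2 m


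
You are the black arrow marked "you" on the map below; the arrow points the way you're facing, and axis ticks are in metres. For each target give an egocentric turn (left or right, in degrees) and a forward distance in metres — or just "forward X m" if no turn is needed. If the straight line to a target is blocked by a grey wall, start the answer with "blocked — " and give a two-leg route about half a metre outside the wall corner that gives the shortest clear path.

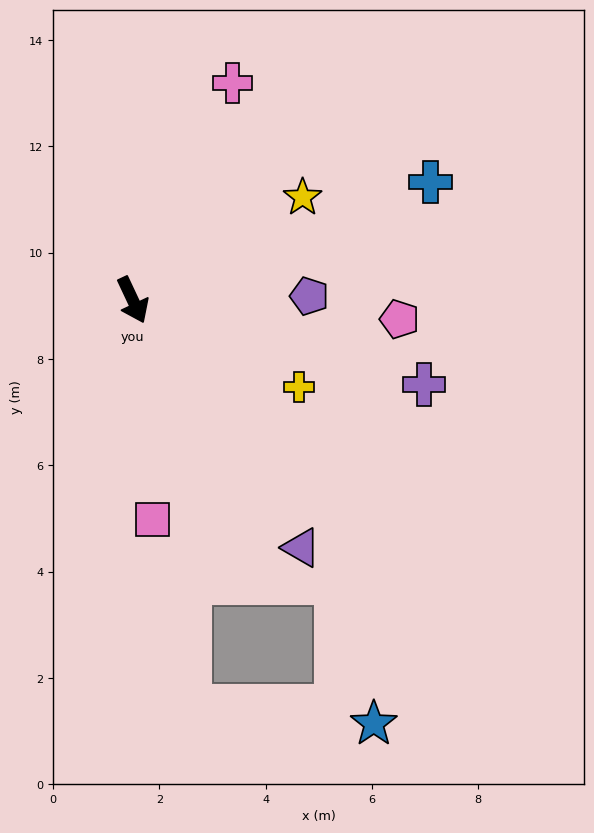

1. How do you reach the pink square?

turn right 20°, forward 4.2 m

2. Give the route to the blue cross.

turn left 86°, forward 6.0 m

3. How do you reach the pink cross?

turn left 130°, forward 4.5 m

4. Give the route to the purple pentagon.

turn left 66°, forward 3.3 m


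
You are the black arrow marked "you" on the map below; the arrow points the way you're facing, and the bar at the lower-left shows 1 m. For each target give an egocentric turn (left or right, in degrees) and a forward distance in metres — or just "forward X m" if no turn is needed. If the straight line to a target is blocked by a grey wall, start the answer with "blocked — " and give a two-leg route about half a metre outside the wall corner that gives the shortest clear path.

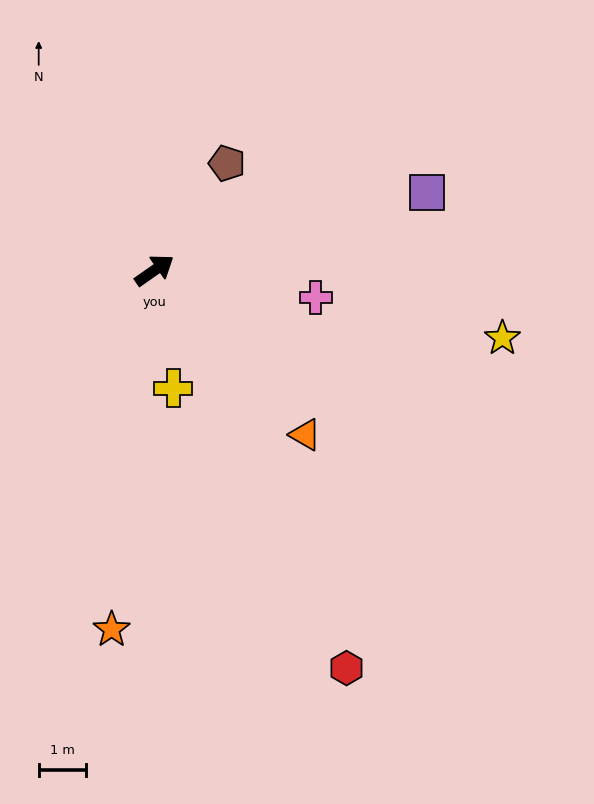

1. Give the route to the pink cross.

turn right 45°, forward 3.5 m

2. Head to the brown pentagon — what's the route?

turn left 21°, forward 2.7 m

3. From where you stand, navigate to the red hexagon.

turn right 99°, forward 9.3 m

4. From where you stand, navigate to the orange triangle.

turn right 83°, forward 4.7 m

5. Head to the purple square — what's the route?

turn right 19°, forward 6.0 m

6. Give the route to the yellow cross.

turn right 116°, forward 2.5 m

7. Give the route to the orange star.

turn right 132°, forward 7.6 m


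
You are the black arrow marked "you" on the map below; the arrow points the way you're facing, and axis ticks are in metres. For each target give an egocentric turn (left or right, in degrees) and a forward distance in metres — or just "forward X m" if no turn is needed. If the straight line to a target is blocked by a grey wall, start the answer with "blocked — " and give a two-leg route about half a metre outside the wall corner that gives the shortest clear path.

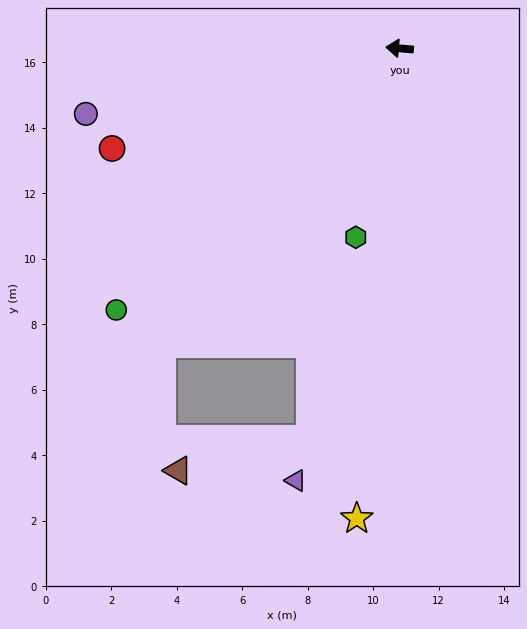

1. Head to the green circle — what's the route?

turn left 48°, forward 11.8 m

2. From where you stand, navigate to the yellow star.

turn left 90°, forward 14.4 m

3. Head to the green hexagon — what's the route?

turn left 82°, forward 5.9 m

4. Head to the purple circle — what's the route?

turn left 17°, forward 9.8 m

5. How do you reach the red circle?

turn left 24°, forward 9.3 m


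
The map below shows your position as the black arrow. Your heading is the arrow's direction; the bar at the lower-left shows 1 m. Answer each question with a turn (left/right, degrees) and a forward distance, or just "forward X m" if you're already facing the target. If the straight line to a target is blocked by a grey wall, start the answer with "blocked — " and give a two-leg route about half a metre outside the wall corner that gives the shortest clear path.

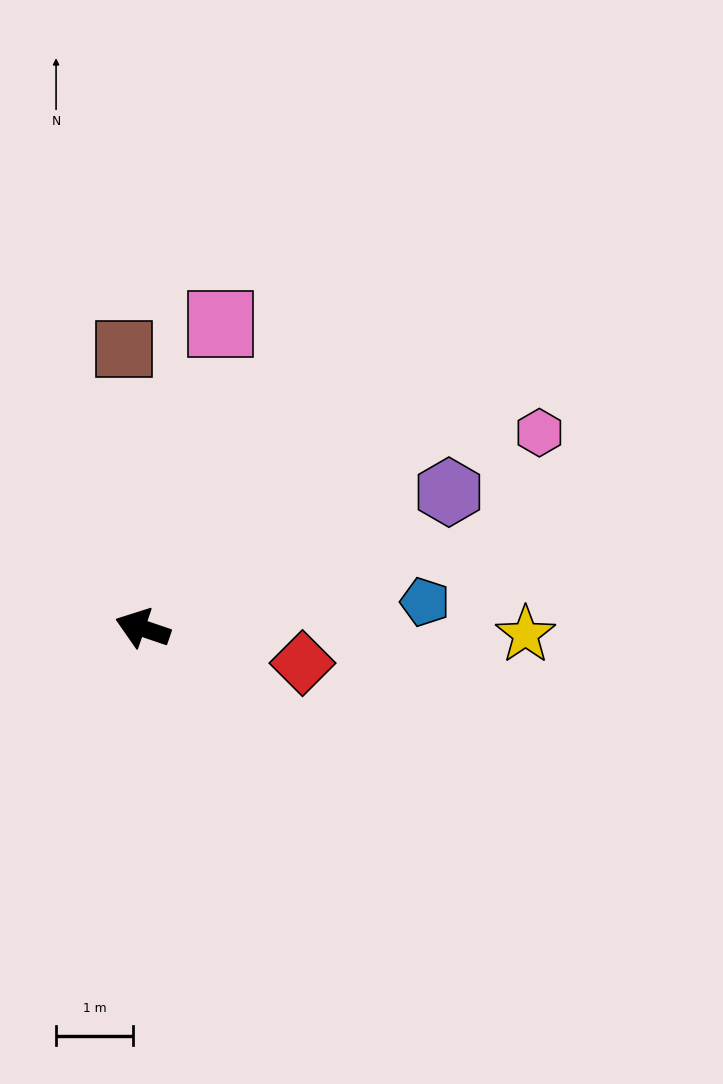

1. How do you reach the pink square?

turn right 86°, forward 4.1 m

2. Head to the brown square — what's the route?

turn right 67°, forward 3.6 m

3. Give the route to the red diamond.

turn right 173°, forward 2.1 m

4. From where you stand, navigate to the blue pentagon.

turn right 156°, forward 3.7 m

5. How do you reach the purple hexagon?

turn right 137°, forward 4.3 m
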